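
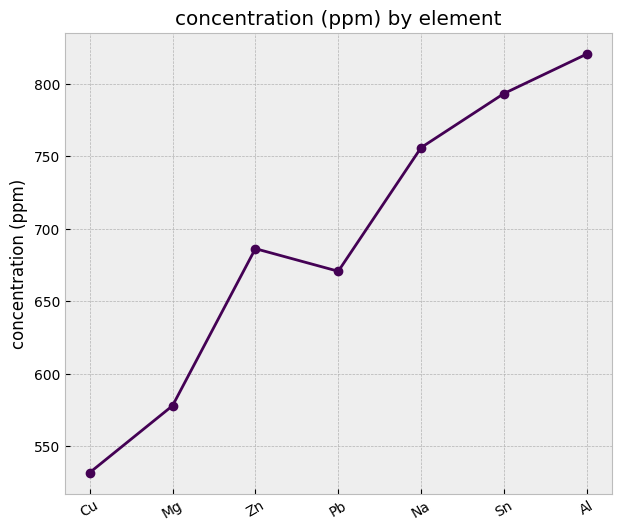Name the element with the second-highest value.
Top 3: Al ≈ 825, Sn ≈ 800, Na ≈ 750.

Sn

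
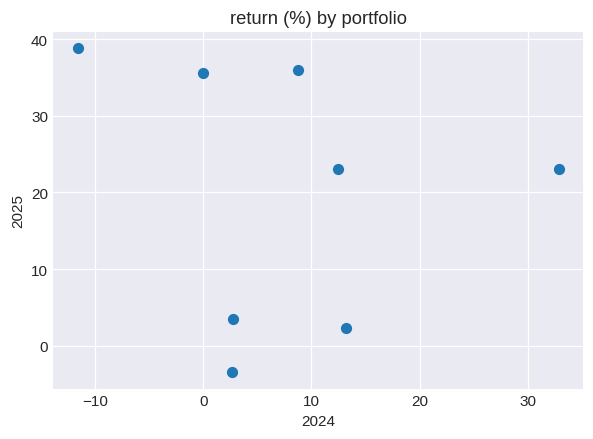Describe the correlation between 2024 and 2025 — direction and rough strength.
no clear correlation

Points are roughly uncorrelated; weak (|r| ≈ 0.2).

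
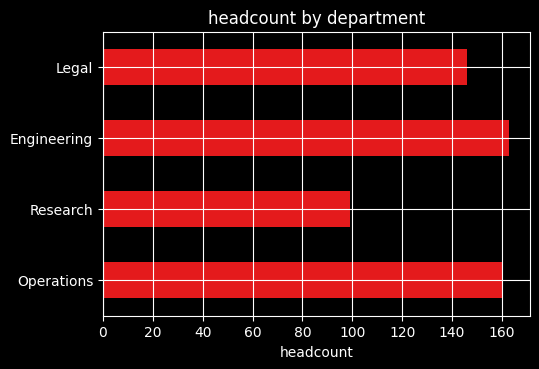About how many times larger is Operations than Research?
Operations ≈ 160, Research ≈ 100; 160/100 ≈ 1.6.

≈ 1.6×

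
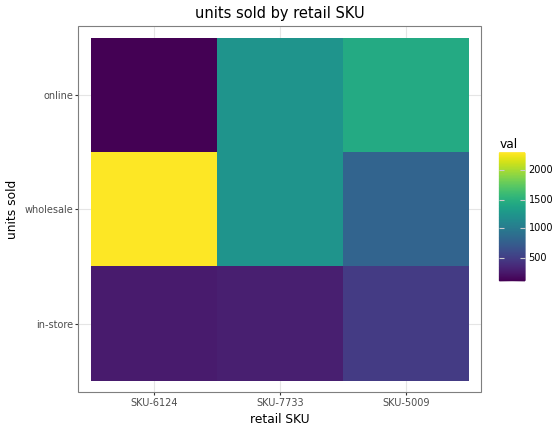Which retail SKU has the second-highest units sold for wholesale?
Top 3 for wholesale: SKU-6124 ≈ 2200, SKU-7733 ≈ 1200, SKU-5009 ≈ 800.

SKU-7733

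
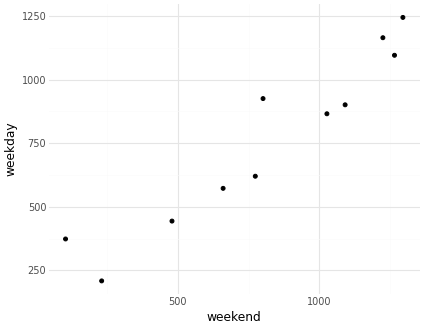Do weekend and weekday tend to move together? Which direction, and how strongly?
Points are positively correlated; strong (|r| ≈ 0.9).

positive, strong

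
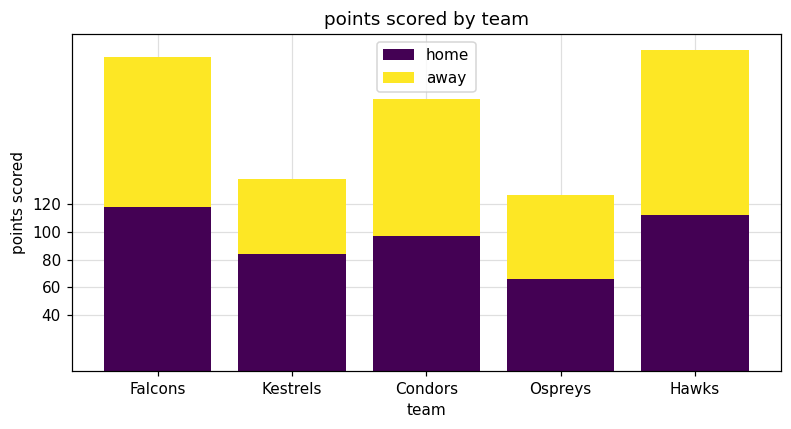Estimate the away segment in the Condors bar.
away top ≈ 200, bottom ≈ 100; segment ≈ 100.

≈ 100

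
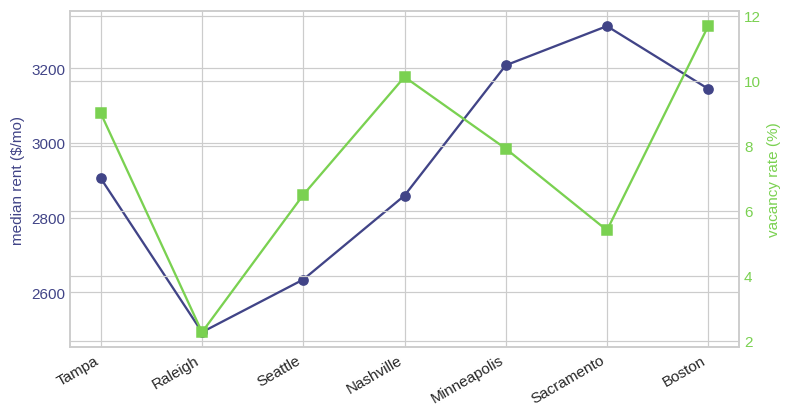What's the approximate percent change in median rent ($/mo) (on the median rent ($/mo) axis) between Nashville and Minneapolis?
Nashville ≈ 2900, Minneapolis ≈ 3200; (3200 − 2900) / 2900 ≈ +10.3%.

≈ +10.3%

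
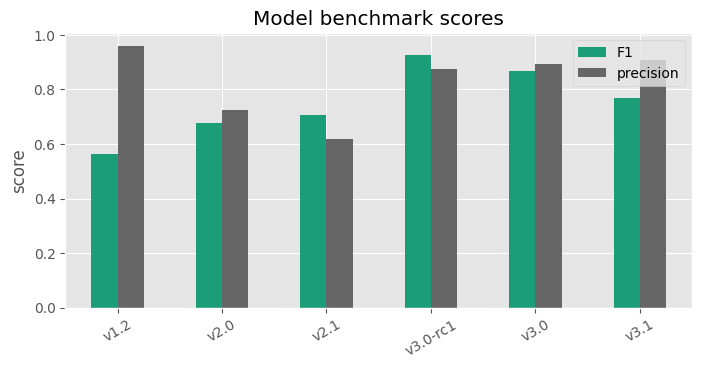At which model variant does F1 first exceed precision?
v2.1

v2.0: F1 ≈ 0.7 vs precision ≈ 0.7 (not yet); v2.1: F1 ≈ 0.7 vs precision ≈ 0.6 (first crossover).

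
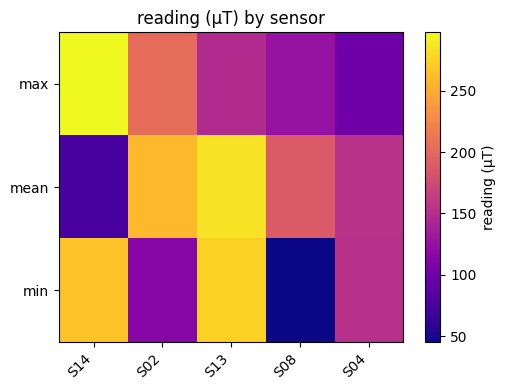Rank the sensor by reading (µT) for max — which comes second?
S02

Top 3 for max: S14 ≈ 300, S02 ≈ 200, S13 ≈ 150.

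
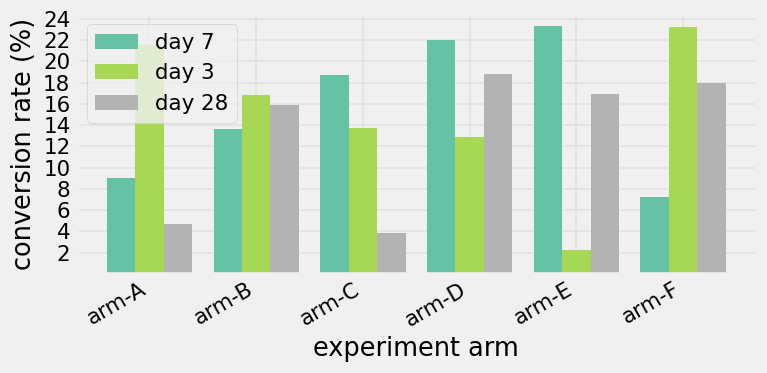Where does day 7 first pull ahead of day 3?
arm-B: day 7 ≈ 14 vs day 3 ≈ 16 (not yet); arm-C: day 7 ≈ 18 vs day 3 ≈ 14 (first crossover).

arm-C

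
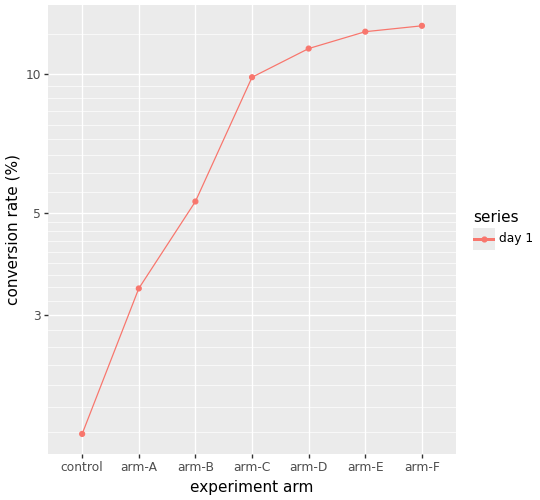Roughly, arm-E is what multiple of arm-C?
arm-E ≈ 12, arm-C ≈ 10; 12/10 ≈ 1.2.

≈ 1.2×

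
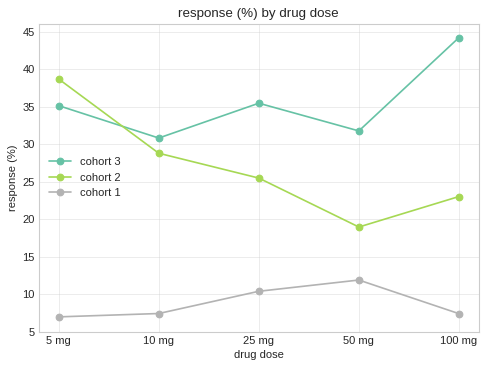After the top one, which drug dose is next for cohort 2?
Top 3 for cohort 2: 5 mg ≈ 40, 10 mg ≈ 30, 25 mg ≈ 25.

10 mg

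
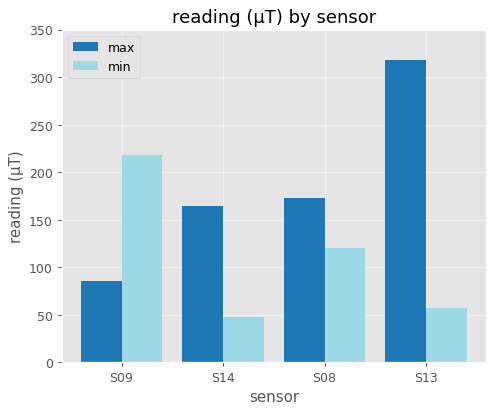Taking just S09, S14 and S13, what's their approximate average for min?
≈ 100

(200 + 50 + 50) / 3 ≈ 100.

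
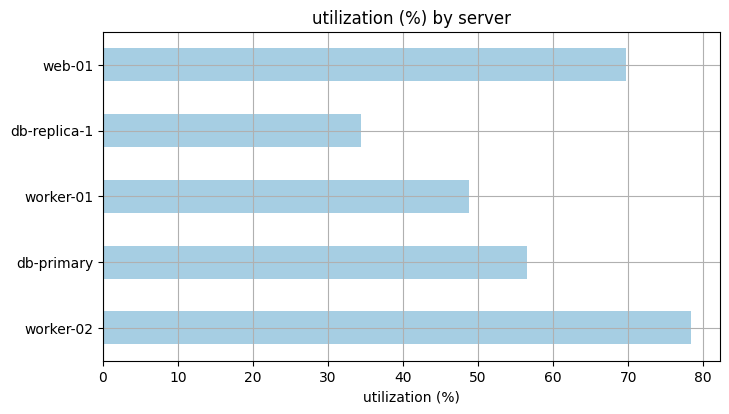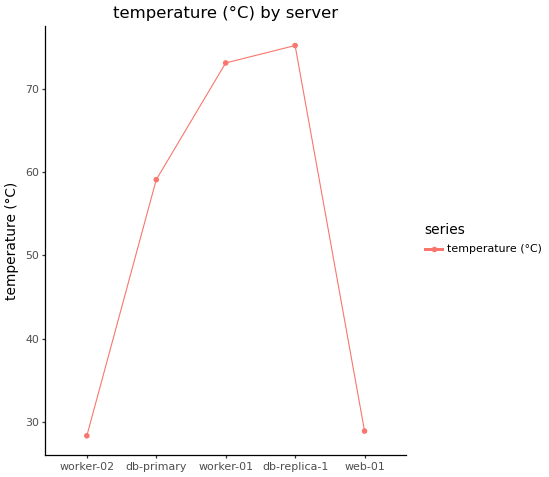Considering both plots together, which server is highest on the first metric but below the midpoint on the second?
Chart 2 median temperature (°C) ≈ 60; below-median servers: worker-02, web-01. Among those, worker-02 has the highest utilization (%) (≈ 80).

worker-02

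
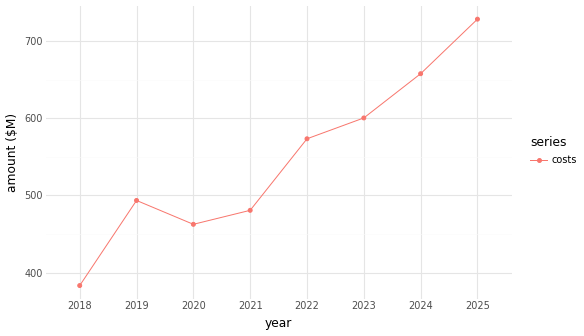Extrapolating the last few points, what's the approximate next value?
≈ 825

Last three: 600, 650, 750 → slope ≈ 75/step → next ≈ 825.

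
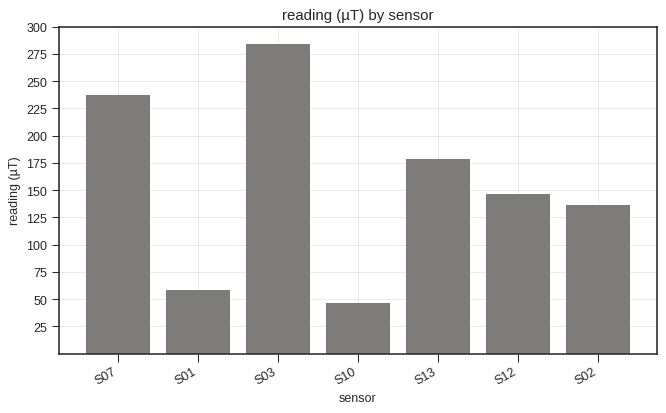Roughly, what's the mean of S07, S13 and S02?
≈ 175

(225 + 175 + 125) / 3 ≈ 175.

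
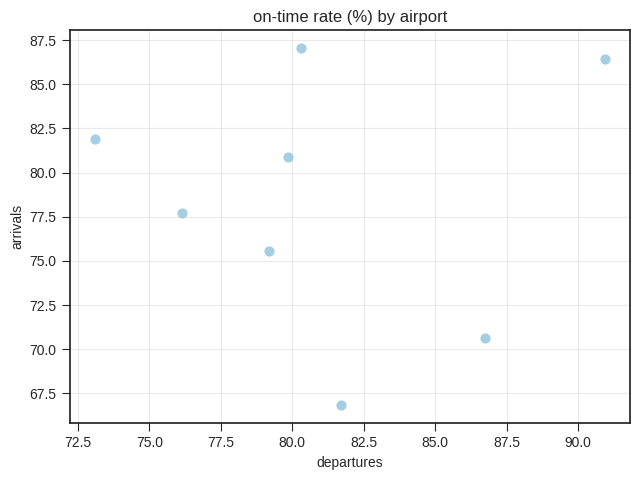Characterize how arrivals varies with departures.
Points are roughly uncorrelated; weak (|r| ≈ 0.0).

no clear correlation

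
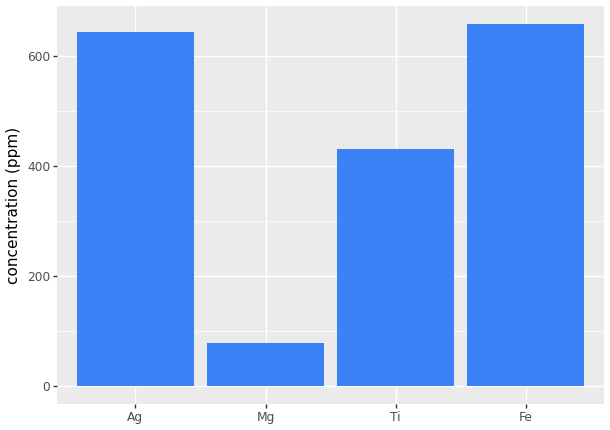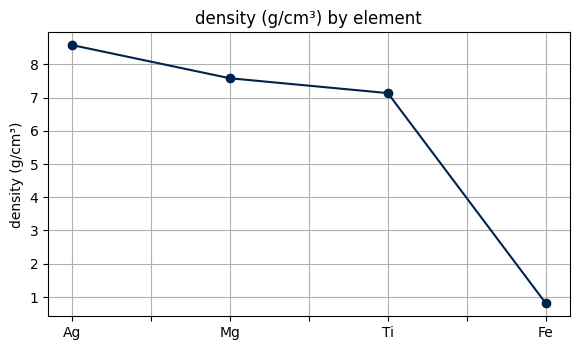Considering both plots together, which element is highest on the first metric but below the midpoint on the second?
Fe

Chart 2 median density (g/cm³) ≈ 7; below-median elements: Ti, Fe. Among those, Fe has the highest concentration (ppm) (≈ 700).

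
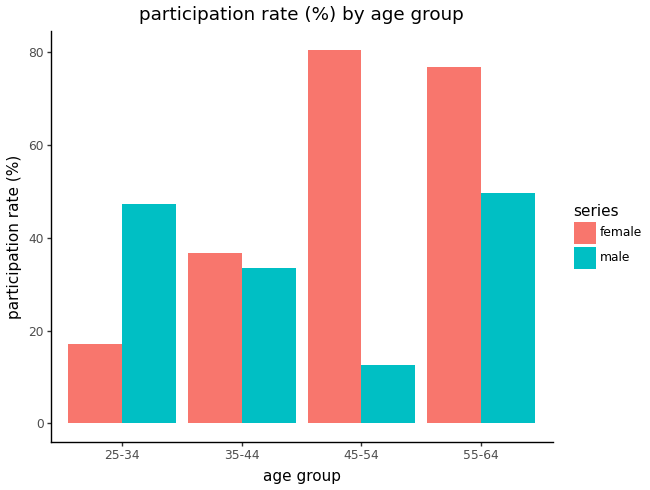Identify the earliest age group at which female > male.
25-34: female ≈ 20 vs male ≈ 50 (not yet); 35-44: female ≈ 40 vs male ≈ 30 (first crossover).

35-44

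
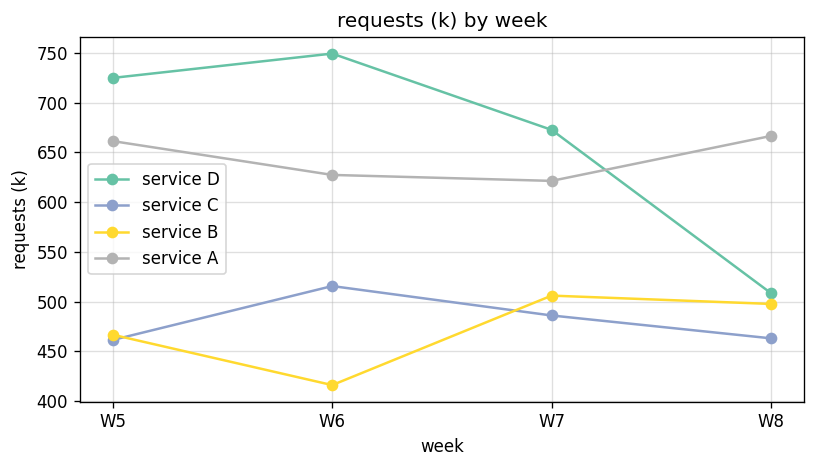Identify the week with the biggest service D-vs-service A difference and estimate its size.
W8: service D ≈ 500, service A ≈ 650 → gap ≈ 150. Next-largest (W6) is only ≈ 100.

W8, ≈ 150 k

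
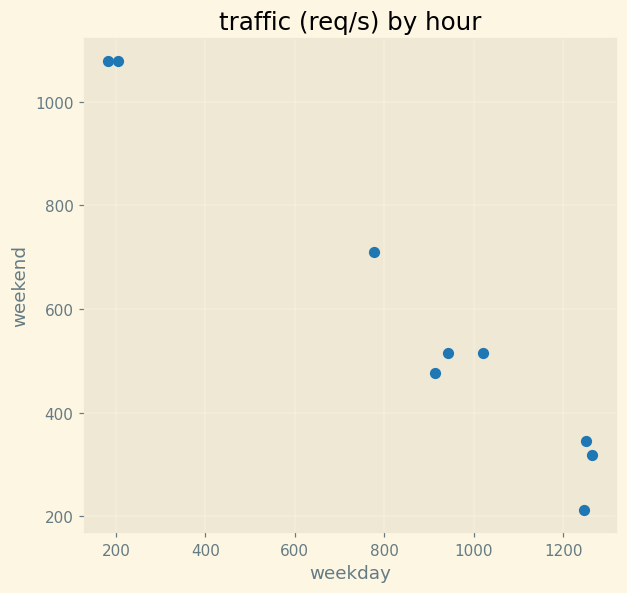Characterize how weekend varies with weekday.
Points are negatively correlated; strong (|r| ≈ 1.0).

negative, strong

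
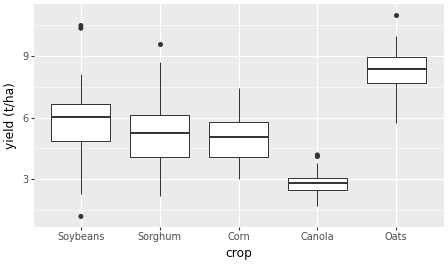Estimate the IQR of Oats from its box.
≈ 1.5

Q3 ≈ 9.0, Q1 ≈ 7.5; IQR ≈ 1.5.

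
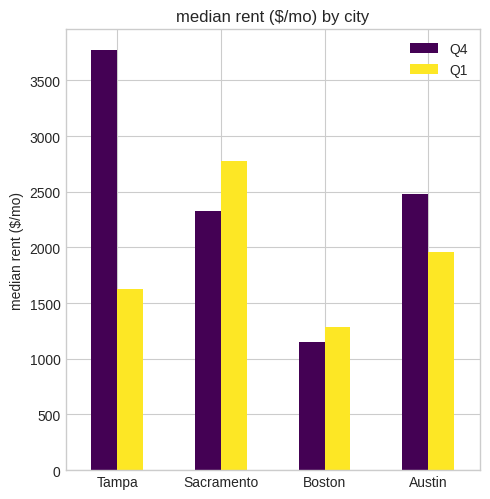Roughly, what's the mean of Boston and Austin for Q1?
≈ 1750

(1500 + 2000) / 2 ≈ 1750.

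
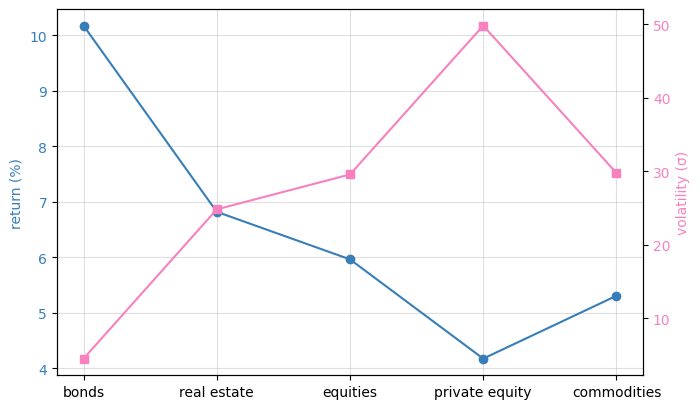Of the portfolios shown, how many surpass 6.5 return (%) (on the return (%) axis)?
Above 6.5: bonds, real estate.

2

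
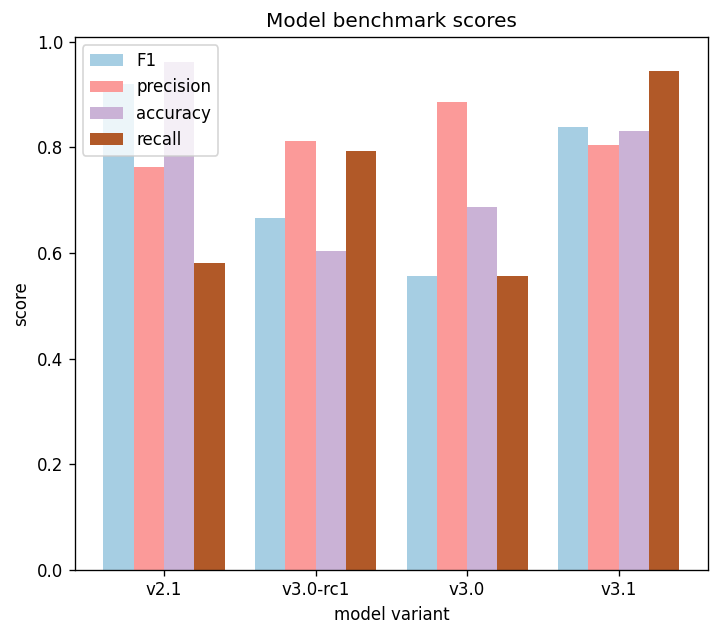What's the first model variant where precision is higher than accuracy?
v2.1: precision ≈ 0.8 vs accuracy ≈ 1.0 (not yet); v3.0-rc1: precision ≈ 0.8 vs accuracy ≈ 0.6 (first crossover).

v3.0-rc1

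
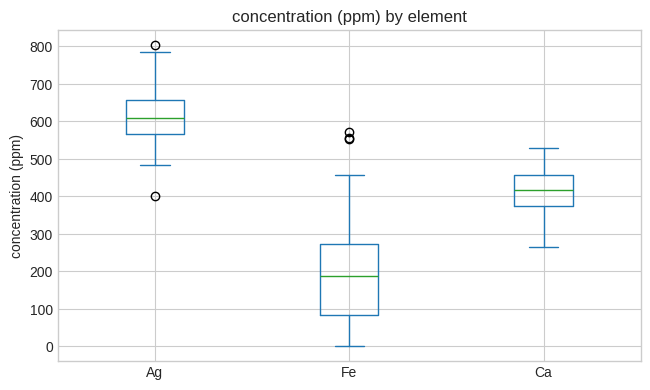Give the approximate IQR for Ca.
≈ 100

Q3 ≈ 450, Q1 ≈ 350; IQR ≈ 100.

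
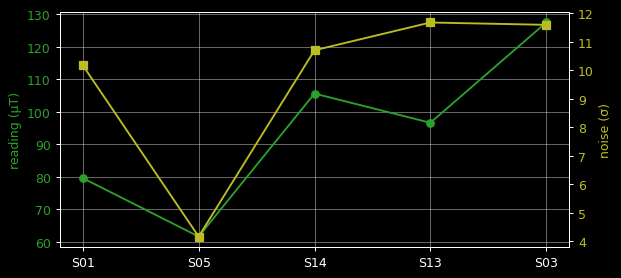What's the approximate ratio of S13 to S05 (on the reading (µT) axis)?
≈ 1.67×

S13 ≈ 100, S05 ≈ 60; 100/60 ≈ 1.67.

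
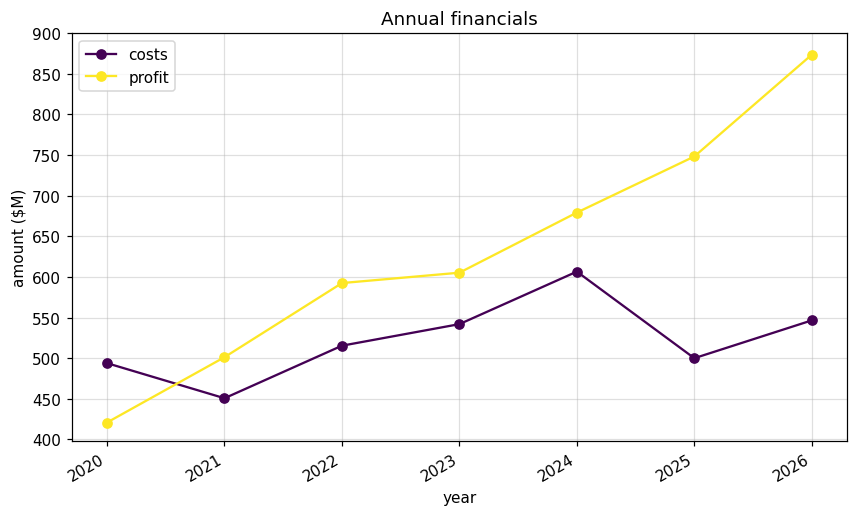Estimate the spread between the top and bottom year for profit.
≈ 450

Max 2026 ≈ 850, min 2020 ≈ 400; range ≈ 450.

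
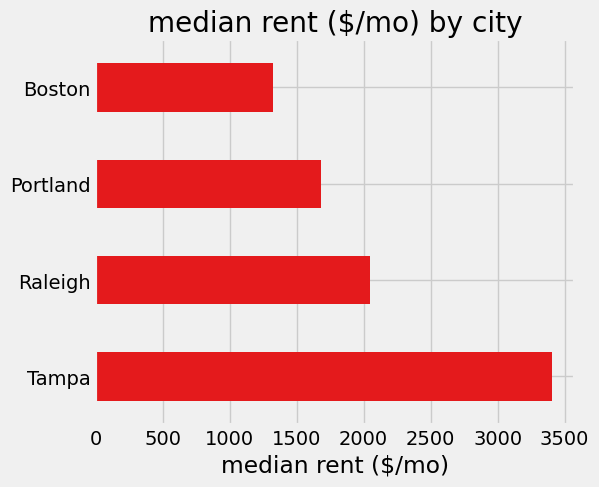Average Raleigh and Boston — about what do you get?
≈ 1750

(2000 + 1500) / 2 ≈ 1750.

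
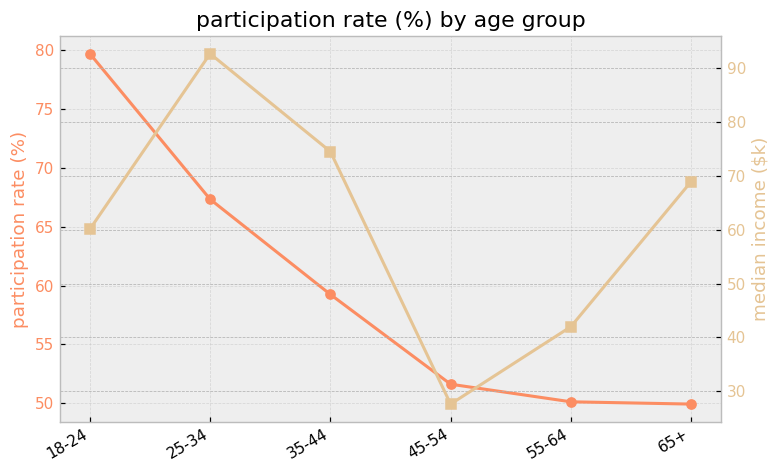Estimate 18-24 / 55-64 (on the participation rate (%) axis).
≈ 1.6×

18-24 ≈ 80, 55-64 ≈ 50; 80/50 ≈ 1.6.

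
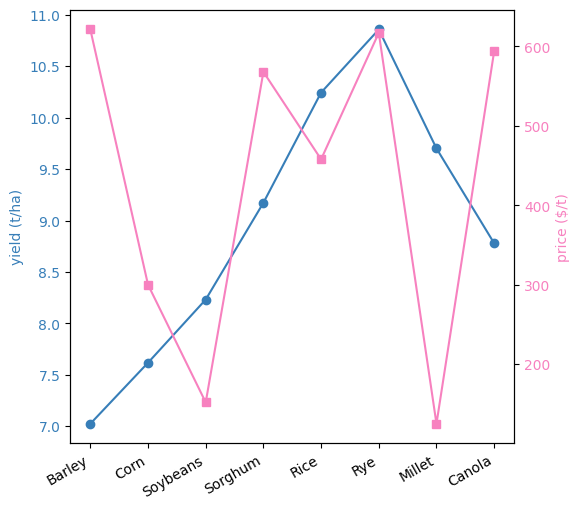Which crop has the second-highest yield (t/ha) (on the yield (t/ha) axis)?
Rice

Top 3 (on the yield (t/ha) axis): Rye ≈ 11.0, Rice ≈ 10.0, Millet ≈ 9.5.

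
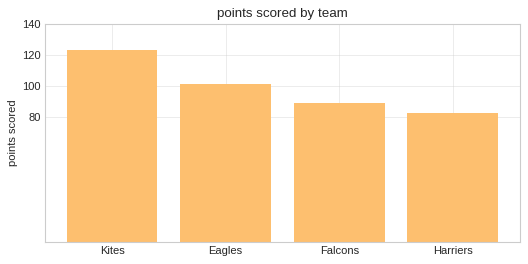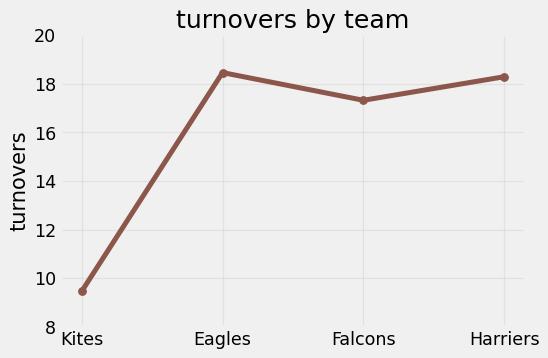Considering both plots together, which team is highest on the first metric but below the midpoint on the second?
Kites

Chart 2 median turnovers ≈ 18; below-median teams: Kites, Falcons. Among those, Kites has the highest points scored (≈ 120).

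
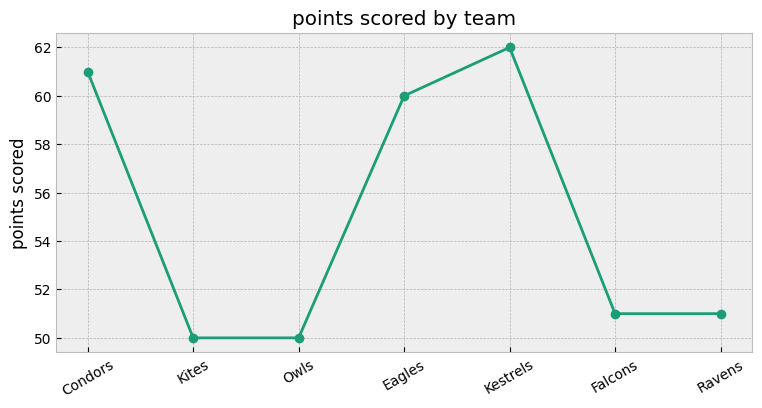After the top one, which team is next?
Condors

Top 3: Kestrels ≈ 62, Condors ≈ 61, Eagles ≈ 60.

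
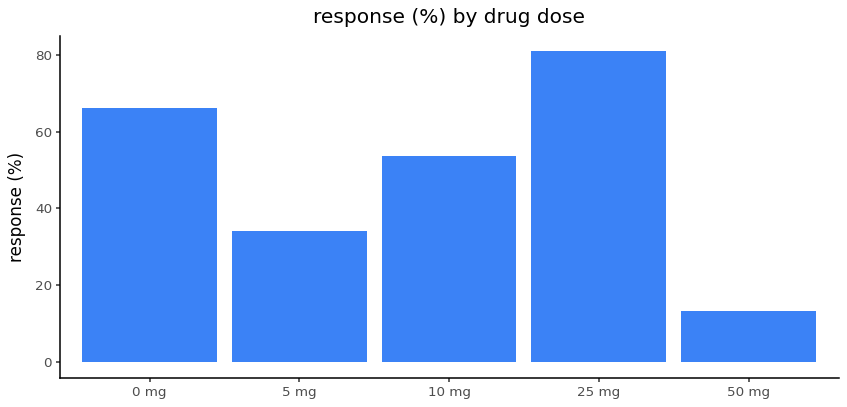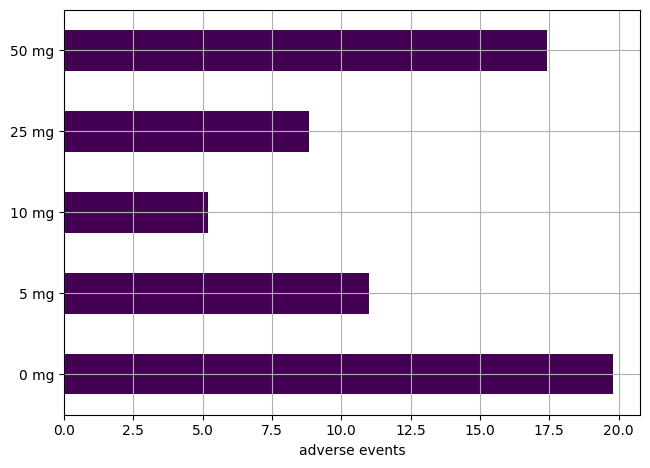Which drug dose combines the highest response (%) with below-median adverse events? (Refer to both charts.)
Chart 2 median adverse events ≈ 10; below-median drug doses: 10 mg, 25 mg. Among those, 25 mg has the highest response (%) (≈ 80).

25 mg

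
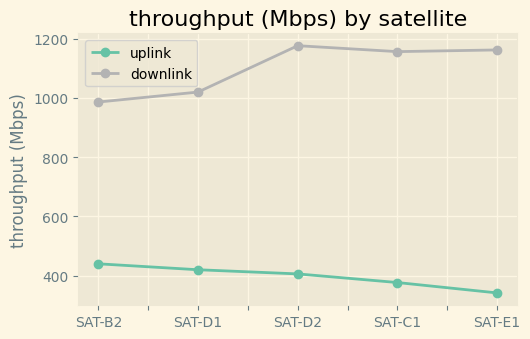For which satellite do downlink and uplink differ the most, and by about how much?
SAT-E1: downlink ≈ 1200, uplink ≈ 300 → gap ≈ 900. Next-largest (SAT-C1) is only ≈ 800.

SAT-E1, ≈ 900 Mbps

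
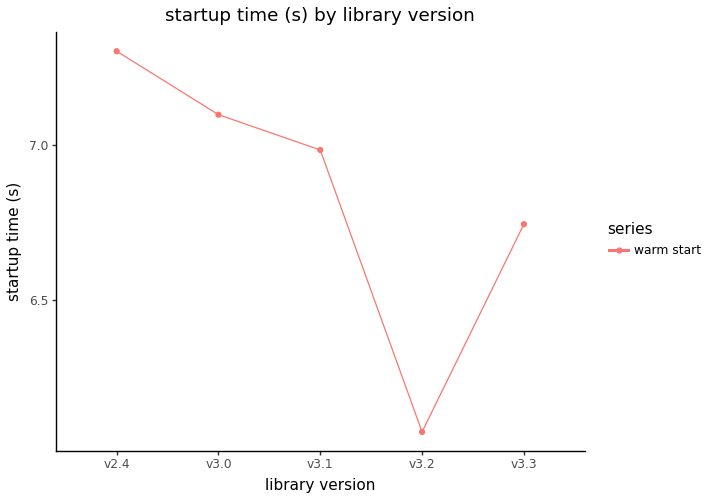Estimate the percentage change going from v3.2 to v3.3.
≈ +13.3%

v3.2 ≈ 6.0, v3.3 ≈ 6.8; (6.8 − 6.0) / 6.0 ≈ +13.3%.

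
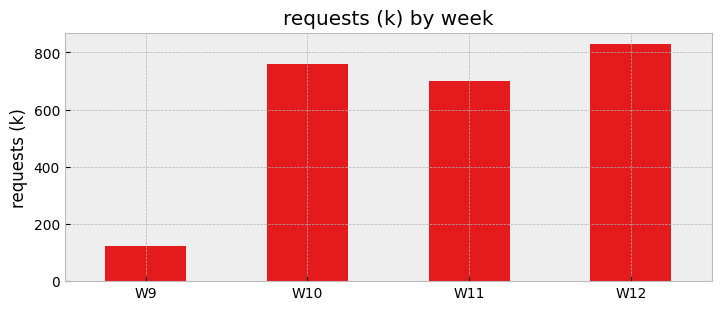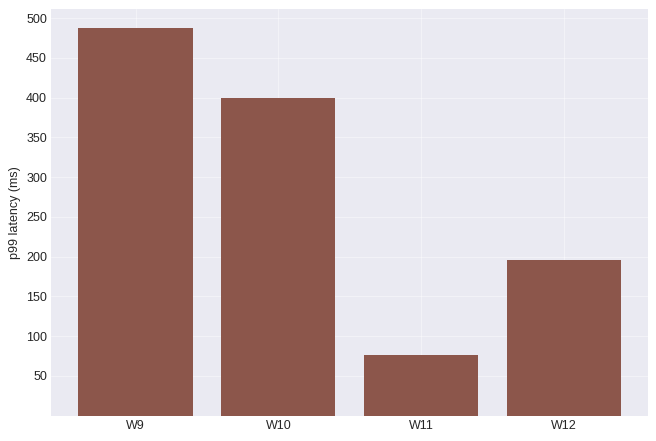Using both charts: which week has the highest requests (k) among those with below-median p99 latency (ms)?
Chart 2 median p99 latency (ms) ≈ 300; below-median weeks: W11, W12. Among those, W12 has the highest requests (k) (≈ 800).

W12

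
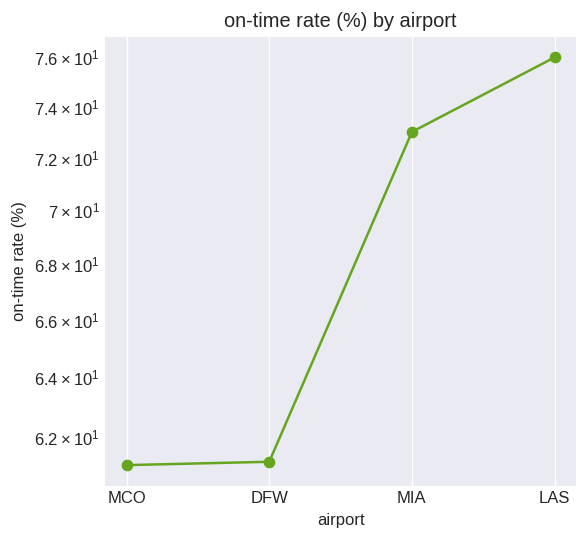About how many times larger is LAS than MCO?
≈ 1.23×

LAS ≈ 76, MCO ≈ 62; 76/62 ≈ 1.23.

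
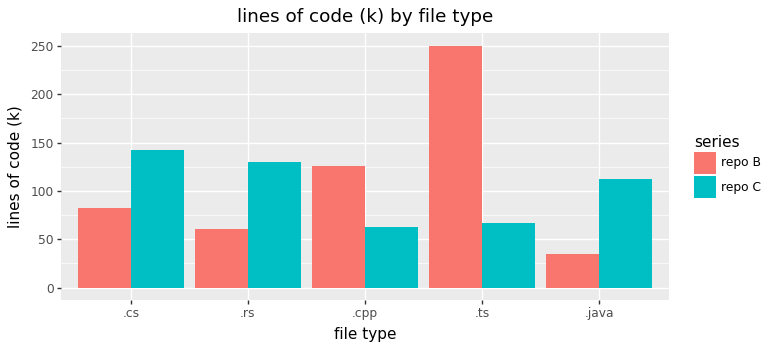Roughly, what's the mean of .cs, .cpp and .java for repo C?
(150 + 75 + 100) / 3 ≈ 108.

≈ 108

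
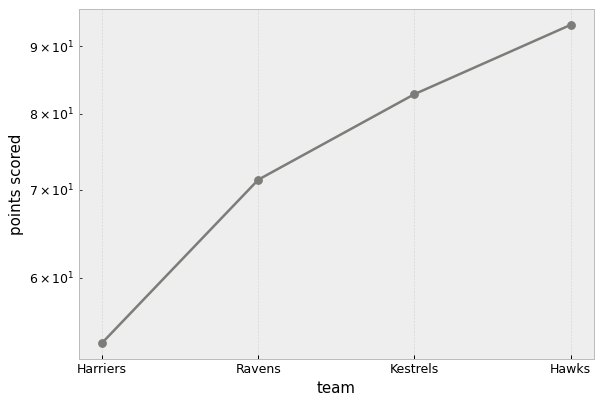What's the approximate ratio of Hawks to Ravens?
Hawks ≈ 95, Ravens ≈ 70; 95/70 ≈ 1.36.

≈ 1.36×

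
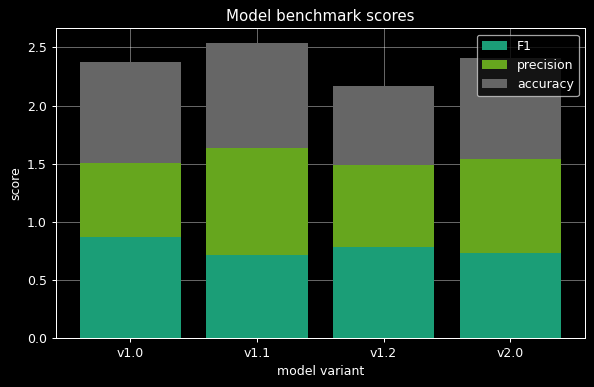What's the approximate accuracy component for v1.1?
accuracy top ≈ 2.5, bottom ≈ 1.5; segment ≈ 1.0.

≈ 1.0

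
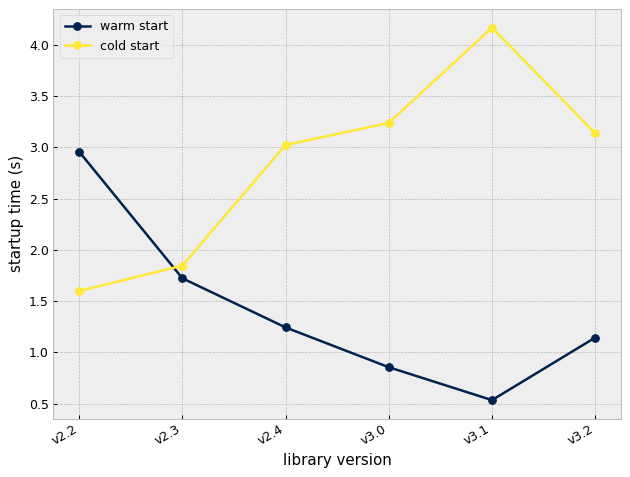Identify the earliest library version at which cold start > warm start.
v2.2: cold start ≈ 1.5 vs warm start ≈ 3.0 (not yet); v2.3: cold start ≈ 2.0 vs warm start ≈ 1.5 (first crossover).

v2.3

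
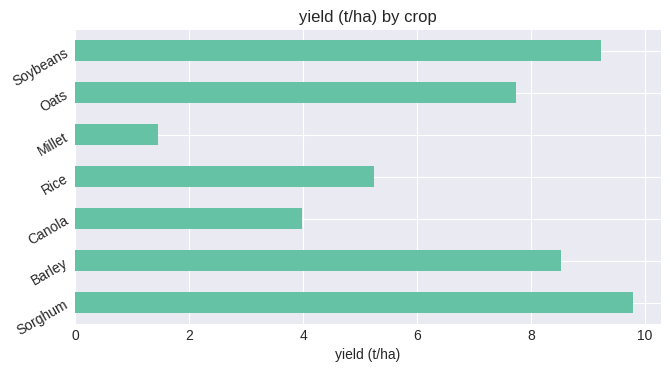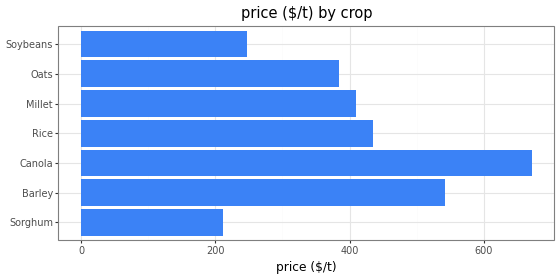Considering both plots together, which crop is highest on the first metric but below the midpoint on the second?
Sorghum

Chart 2 median price ($/t) ≈ 400; below-median crops: Sorghum, Oats, Soybeans. Among those, Sorghum has the highest yield (t/ha) (≈ 10).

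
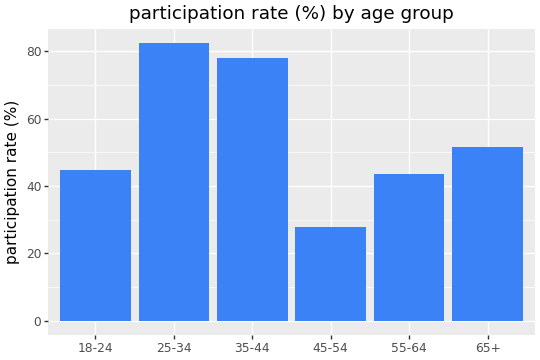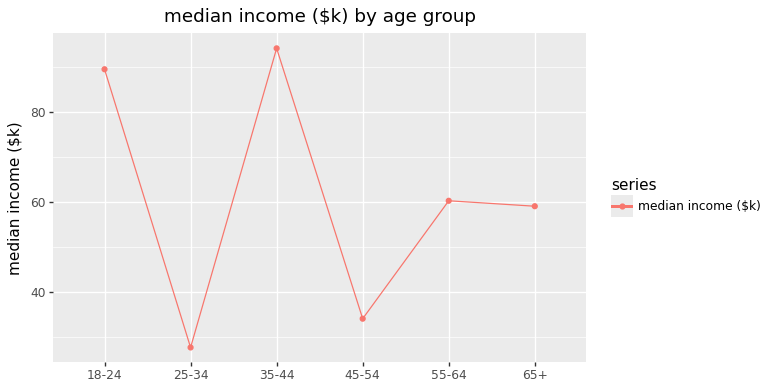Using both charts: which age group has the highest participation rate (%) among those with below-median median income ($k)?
25-34

Chart 2 median median income ($k) ≈ 60; below-median age groups: 25-34, 45-54, 65+. Among those, 25-34 has the highest participation rate (%) (≈ 80).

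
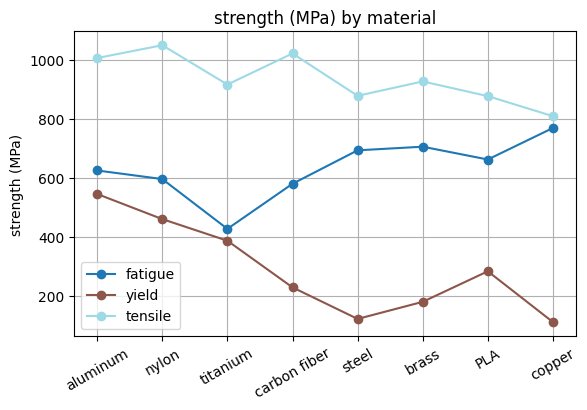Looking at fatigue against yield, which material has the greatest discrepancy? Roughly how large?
copper: fatigue ≈ 800, yield ≈ 100 → gap ≈ 700. Next-largest (steel) is only ≈ 600.

copper, ≈ 700 MPa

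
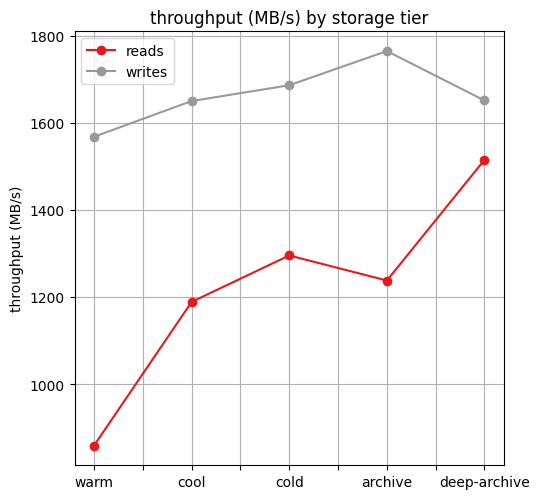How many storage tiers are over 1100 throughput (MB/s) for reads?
4

Above 1100: cool, cold, archive, deep-archive.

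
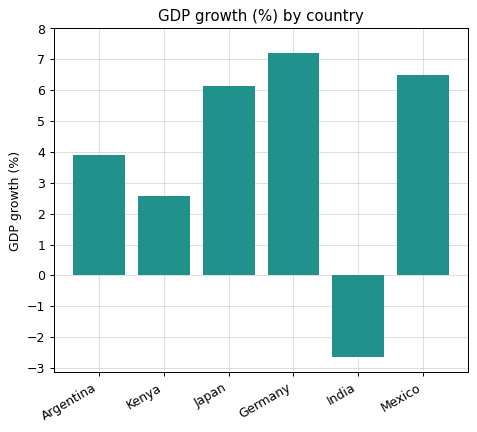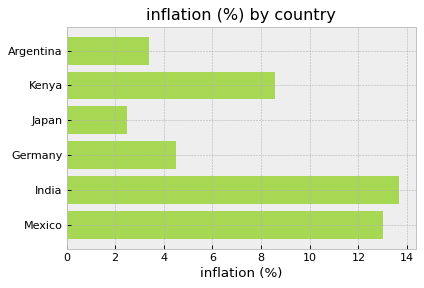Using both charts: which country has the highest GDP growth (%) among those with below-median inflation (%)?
Germany

Chart 2 median inflation (%) ≈ 6; below-median countries: Argentina, Japan, Germany. Among those, Germany has the highest GDP growth (%) (≈ 7).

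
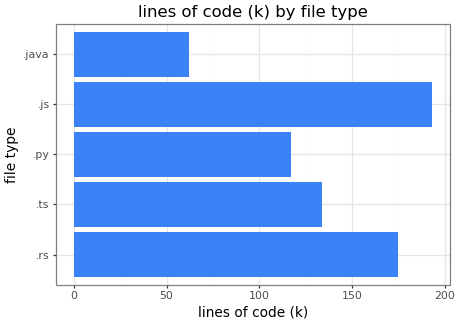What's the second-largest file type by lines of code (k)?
.rs

Top 3: .js ≈ 200, .rs ≈ 180, .ts ≈ 140.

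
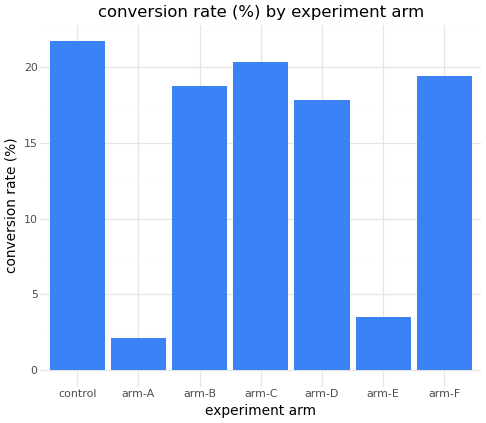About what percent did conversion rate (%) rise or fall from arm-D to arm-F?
≈ +11.1%

arm-D ≈ 18, arm-F ≈ 20; (20 − 18) / 18 ≈ +11.1%.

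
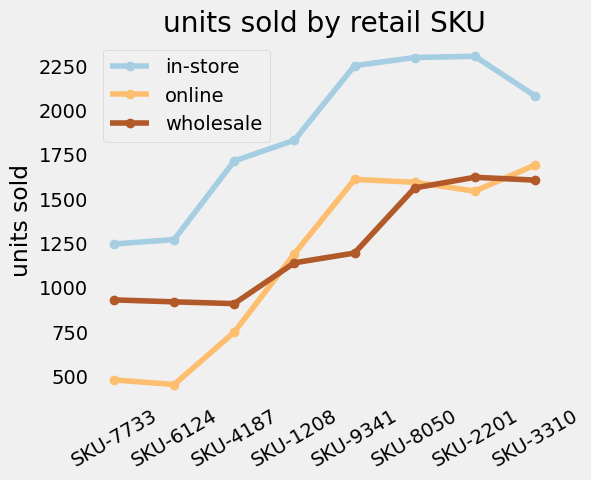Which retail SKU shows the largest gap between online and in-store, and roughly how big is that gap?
SKU-4187, ≈ 1000

SKU-4187: online ≈ 800, in-store ≈ 1800 → gap ≈ 1000. Next-largest (SKU-6124) is only ≈ 800.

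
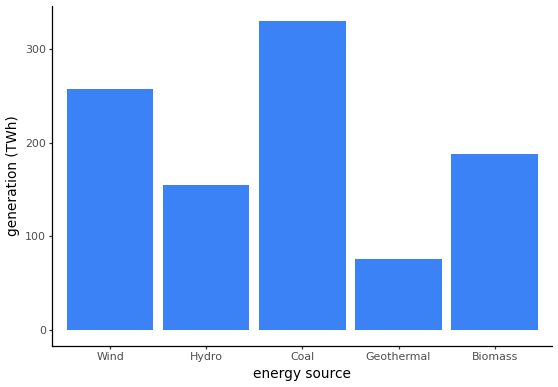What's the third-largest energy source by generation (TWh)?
Biomass

Top 4: Coal ≈ 350, Wind ≈ 250, Biomass ≈ 200, Hydro ≈ 150.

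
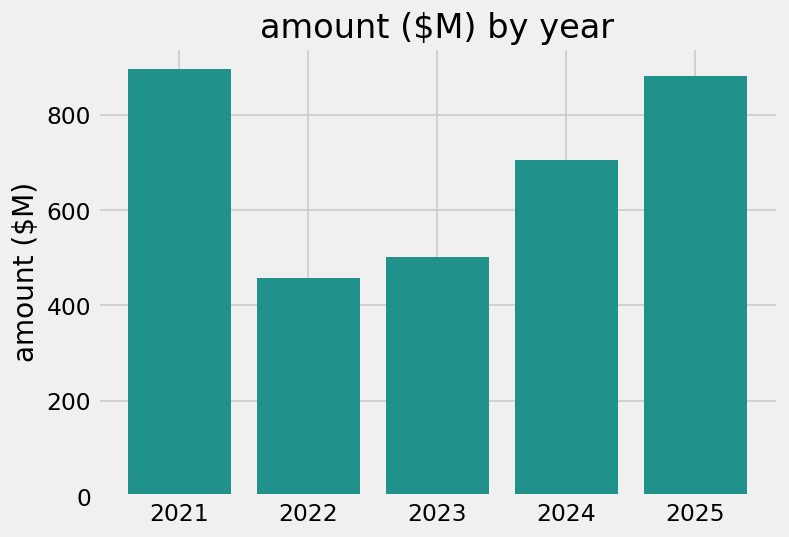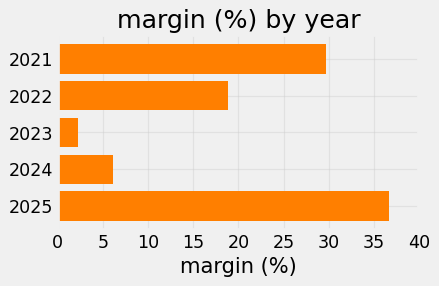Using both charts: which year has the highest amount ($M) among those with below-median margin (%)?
2024

Chart 2 median margin (%) ≈ 20; below-median years: 2023, 2024. Among those, 2024 has the highest amount ($M) (≈ 700).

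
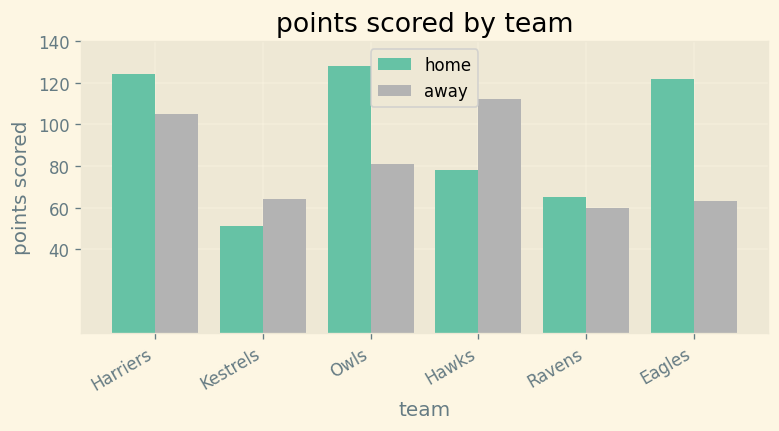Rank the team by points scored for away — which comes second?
Harriers

Top 3 for away: Hawks ≈ 120, Harriers ≈ 100, Owls ≈ 80.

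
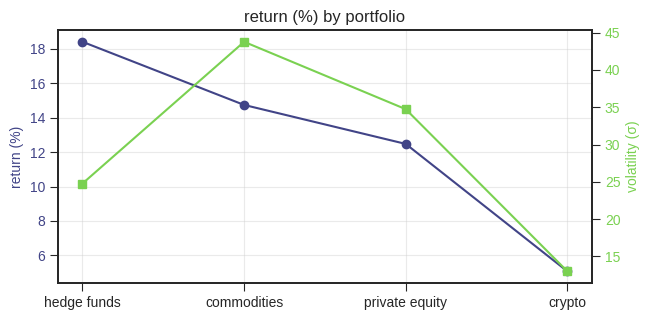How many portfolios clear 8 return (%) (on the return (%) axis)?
Above 8: hedge funds, commodities, private equity.

3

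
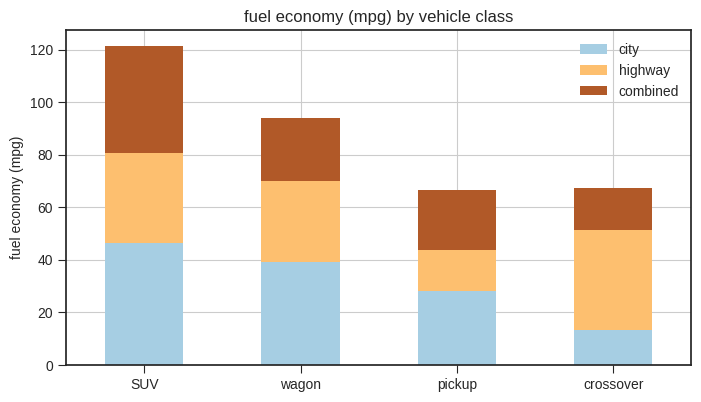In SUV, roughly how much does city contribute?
city top ≈ 40, bottom ≈ 0; segment ≈ 40.

≈ 40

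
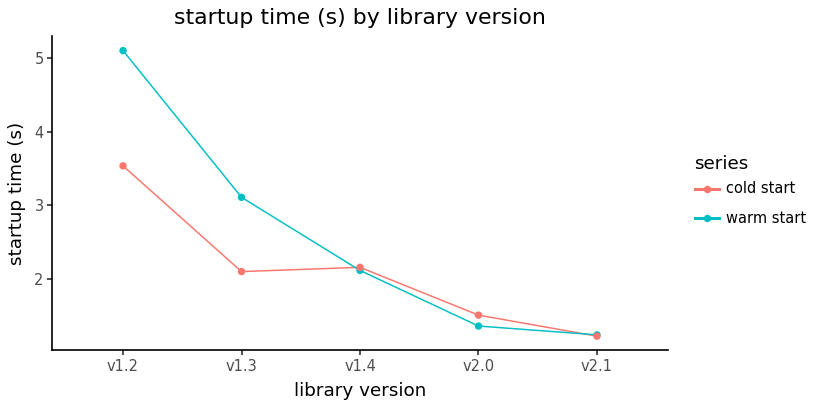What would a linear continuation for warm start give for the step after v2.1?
≈ 0.5

Last three: 2.0, 1.5, 1.0 → slope ≈ -0.5/step → next ≈ 0.5.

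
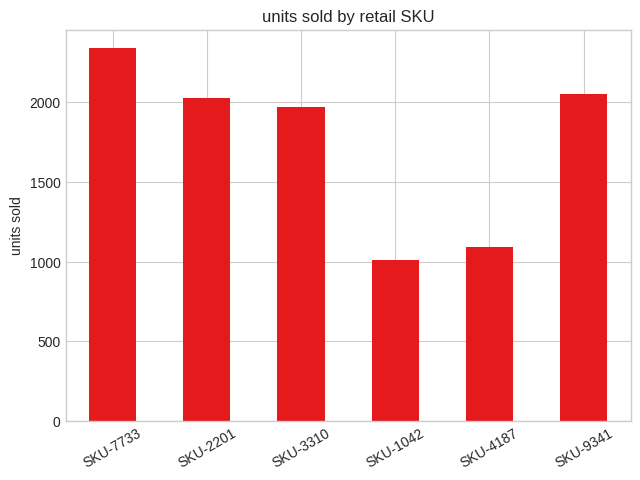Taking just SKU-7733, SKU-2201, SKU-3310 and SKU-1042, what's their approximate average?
(2400 + 2000 + 2000 + 1000) / 4 ≈ 1850.

≈ 1850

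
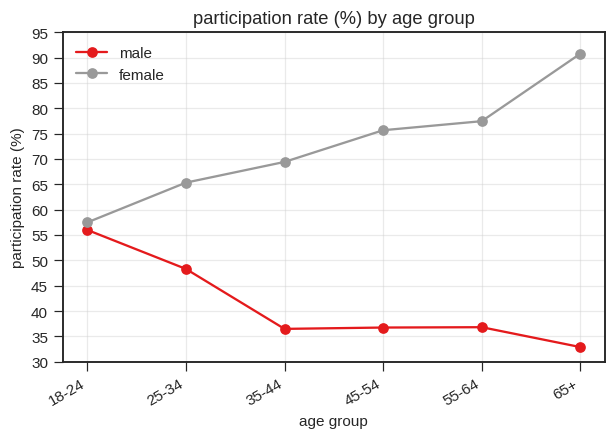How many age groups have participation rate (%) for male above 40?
Above 40: 18-24, 25-34.

2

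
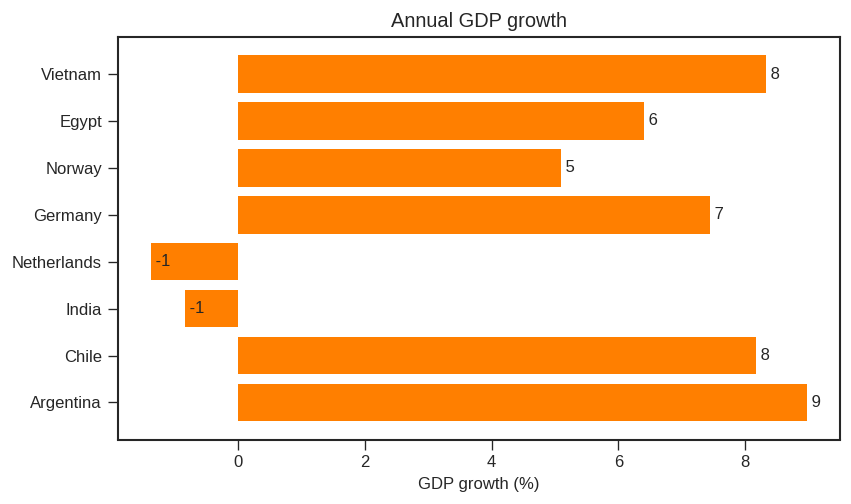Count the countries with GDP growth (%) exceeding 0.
Above 0: Vietnam, Egypt, Norway, Germany, Chile, Argentina.

6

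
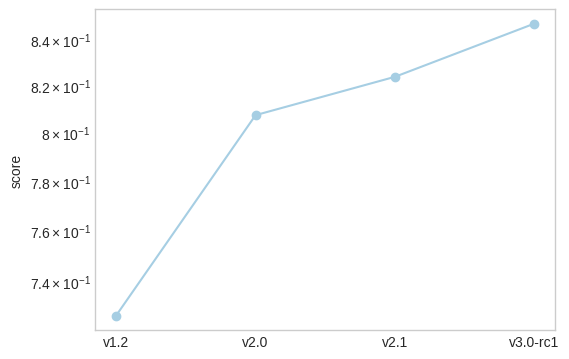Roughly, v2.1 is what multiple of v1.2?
≈ 1.14×

v2.1 ≈ 0.82, v1.2 ≈ 0.72; 0.82/0.72 ≈ 1.14.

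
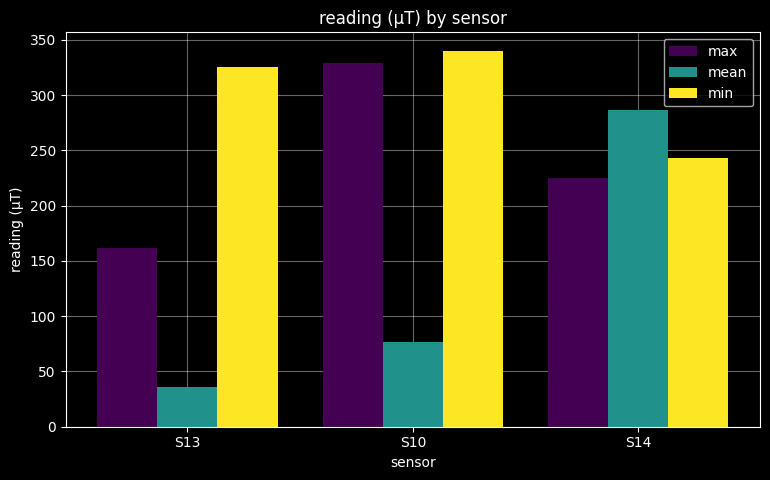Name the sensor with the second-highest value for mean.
S10

Top 3 for mean: S14 ≈ 300, S10 ≈ 100, S13 ≈ 50.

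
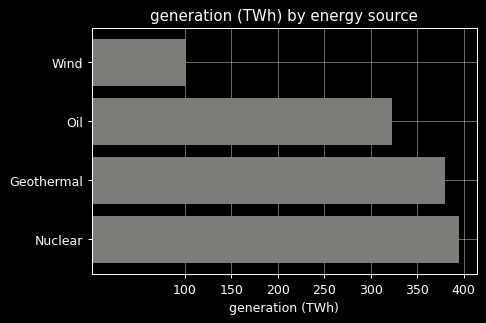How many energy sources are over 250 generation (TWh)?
Above 250: Oil, Geothermal, Nuclear.

3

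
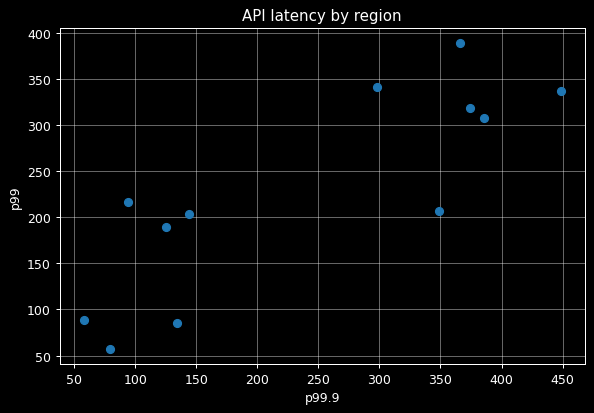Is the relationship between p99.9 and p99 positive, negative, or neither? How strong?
Points are positively correlated; strong (|r| ≈ 0.8).

positive, strong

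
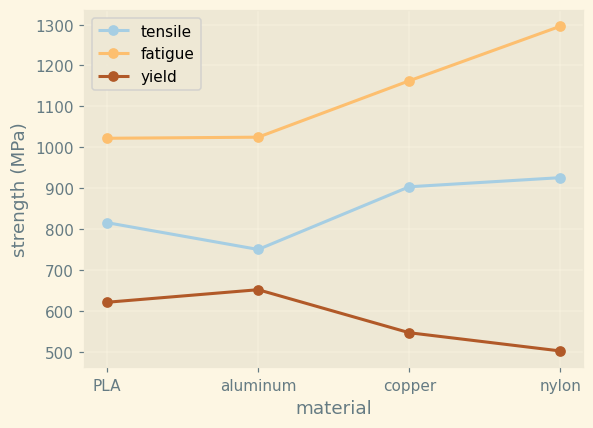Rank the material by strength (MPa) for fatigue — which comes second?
Top 3 for fatigue: nylon ≈ 1300, copper ≈ 1200, aluminum ≈ 1000.

copper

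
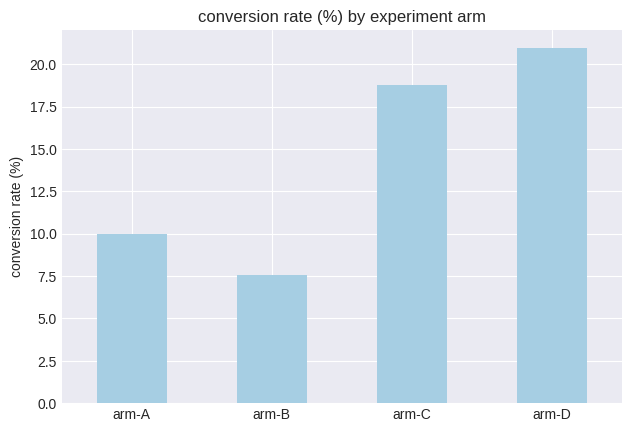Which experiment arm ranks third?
Top 4: arm-D ≈ 20, arm-C ≈ 18, arm-A ≈ 10, arm-B ≈ 8.

arm-A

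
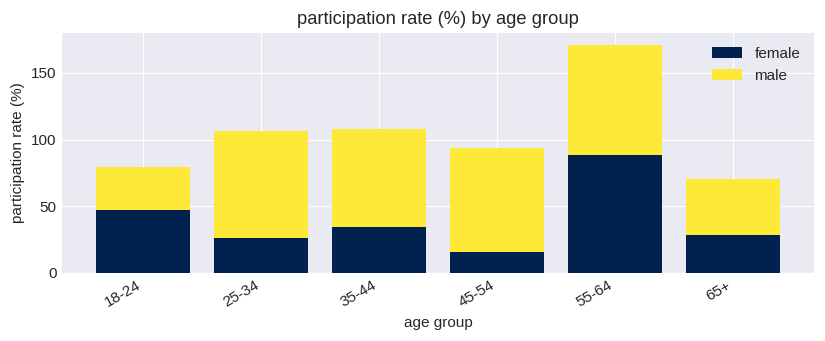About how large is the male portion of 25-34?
male top ≈ 100, bottom ≈ 20; segment ≈ 80.

≈ 80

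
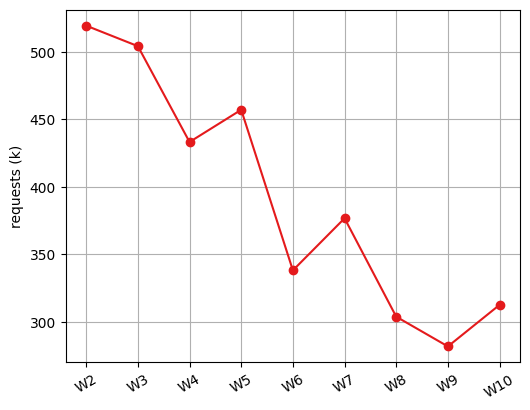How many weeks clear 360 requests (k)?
Above 360: W2, W3, W4, W5, W7.

5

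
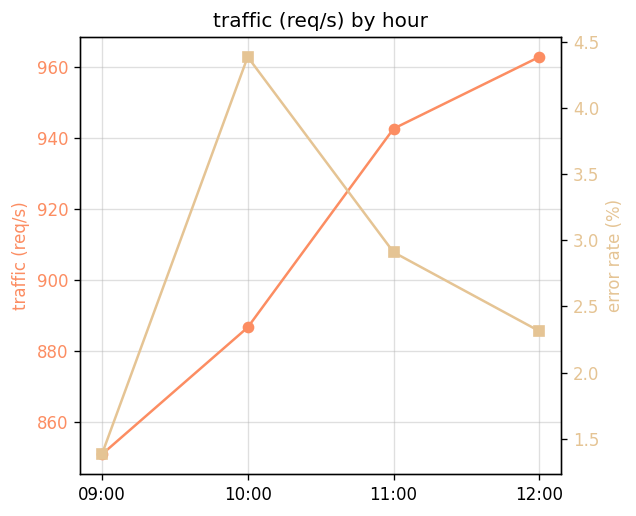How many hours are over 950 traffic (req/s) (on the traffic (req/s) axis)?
1

Above 950: 12:00.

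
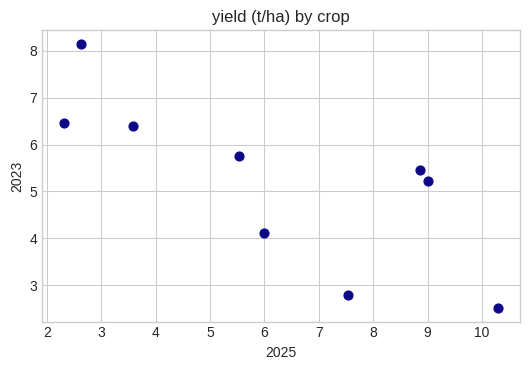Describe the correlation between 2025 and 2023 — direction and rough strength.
negative, strong

Points are negatively correlated; strong (|r| ≈ 0.8).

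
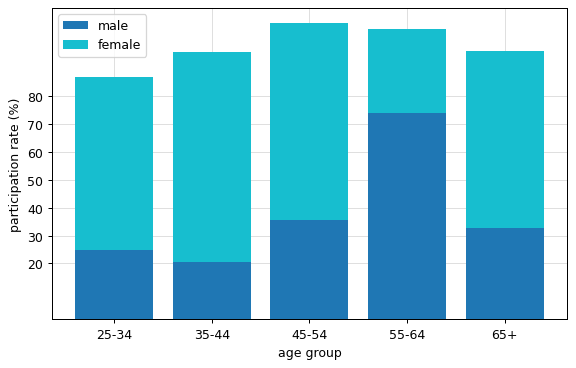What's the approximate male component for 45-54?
≈ 40

male top ≈ 40, bottom ≈ 0; segment ≈ 40.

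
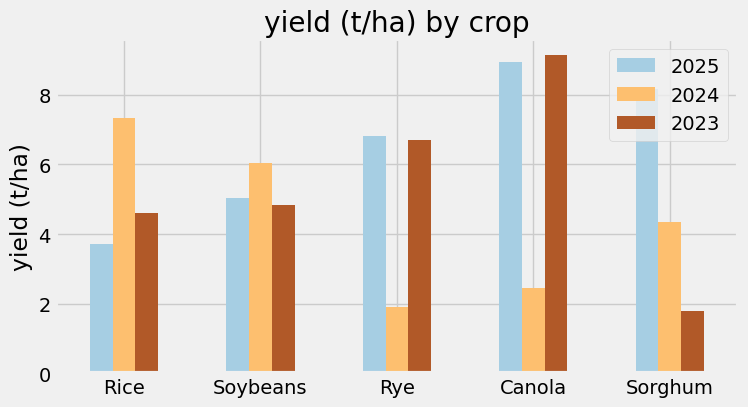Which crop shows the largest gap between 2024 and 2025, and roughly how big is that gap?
Canola: 2024 ≈ 2, 2025 ≈ 9 → gap ≈ 7. Next-largest (Rye) is only ≈ 5.

Canola, ≈ 7 t/ha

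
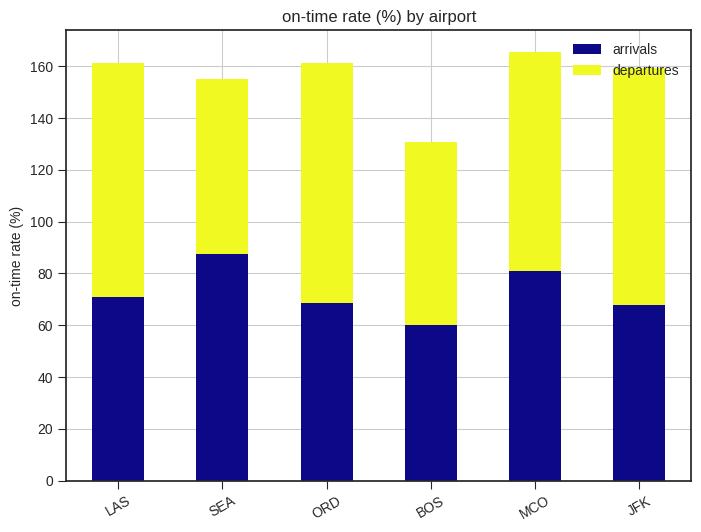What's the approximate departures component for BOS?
departures top ≈ 140, bottom ≈ 60; segment ≈ 80.

≈ 80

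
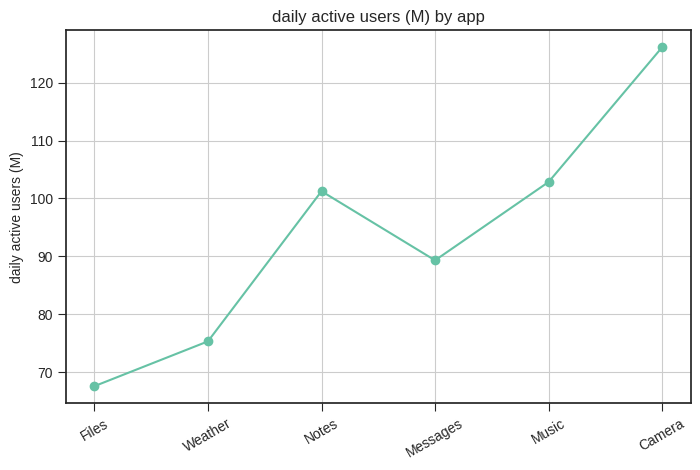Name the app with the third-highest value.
Notes

Top 4: Camera ≈ 125, Music ≈ 105, Notes ≈ 100, Messages ≈ 90.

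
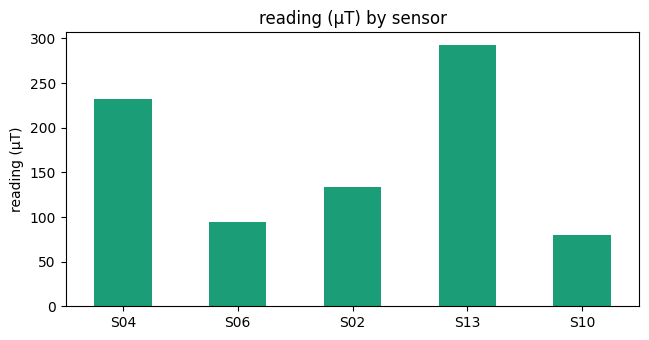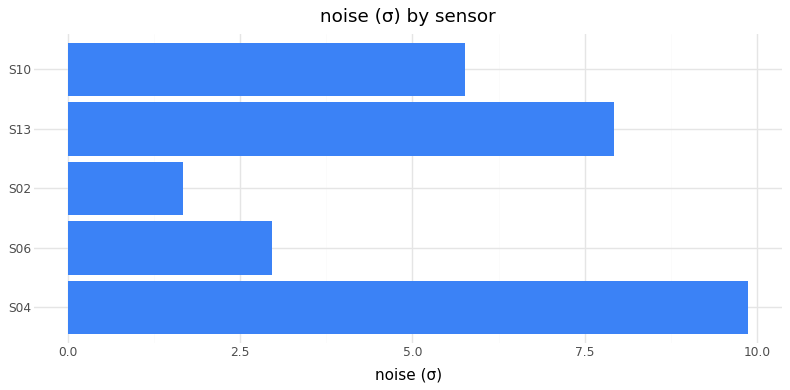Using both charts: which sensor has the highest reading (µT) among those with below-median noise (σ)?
Chart 2 median noise (σ) ≈ 6; below-median sensors: S06, S02. Among those, S02 has the highest reading (µT) (≈ 150).

S02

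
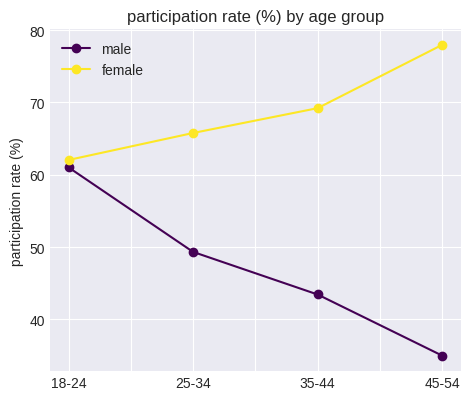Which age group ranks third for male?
Top 4 for male: 18-24 ≈ 60, 25-34 ≈ 50, 35-44 ≈ 45, 45-54 ≈ 35.

35-44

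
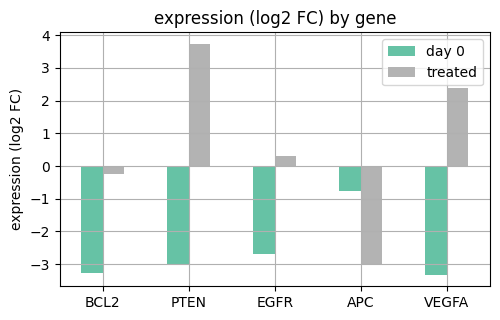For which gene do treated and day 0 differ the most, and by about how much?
PTEN: treated ≈ 4, day 0 ≈ -3 → gap ≈ 7. Next-largest (VEGFA) is only ≈ 5.

PTEN, ≈ 7 log2 FC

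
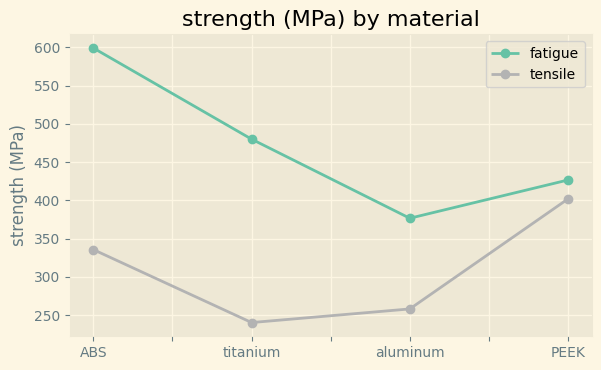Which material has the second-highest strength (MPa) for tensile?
Top 3 for tensile: PEEK ≈ 400, ABS ≈ 350, aluminum ≈ 250.

ABS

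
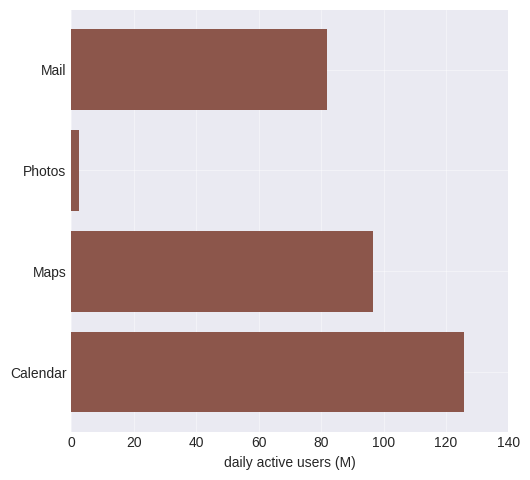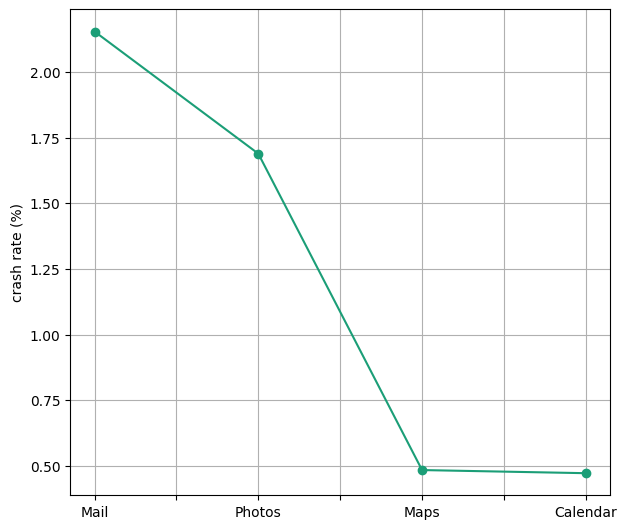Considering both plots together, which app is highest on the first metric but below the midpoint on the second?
Chart 2 median crash rate (%) ≈ 1; below-median apps: Maps, Calendar. Among those, Calendar has the highest daily active users (M) (≈ 120).

Calendar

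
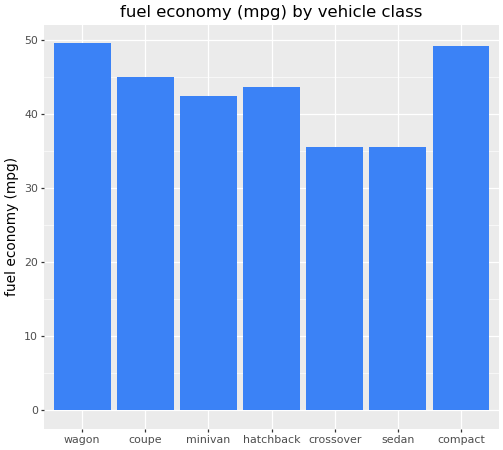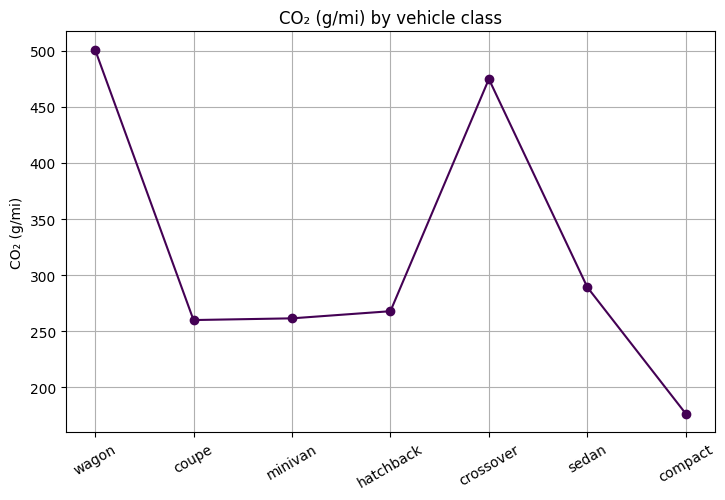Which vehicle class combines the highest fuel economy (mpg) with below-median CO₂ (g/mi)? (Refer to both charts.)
compact

Chart 2 median CO₂ (g/mi) ≈ 250; below-median vehicle classes: coupe, minivan, compact. Among those, compact has the highest fuel economy (mpg) (≈ 50).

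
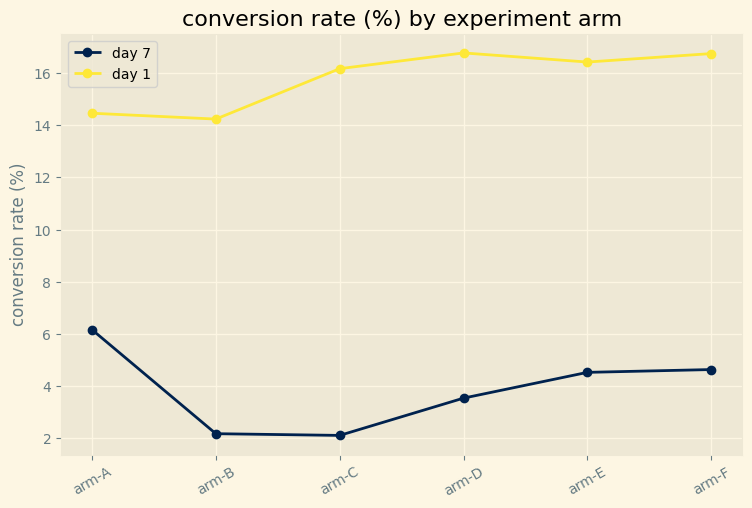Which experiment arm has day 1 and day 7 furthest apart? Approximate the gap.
arm-C: day 1 ≈ 16, day 7 ≈ 2 → gap ≈ 14. Next-largest (arm-D) is only ≈ 12.

arm-C, ≈ 14 %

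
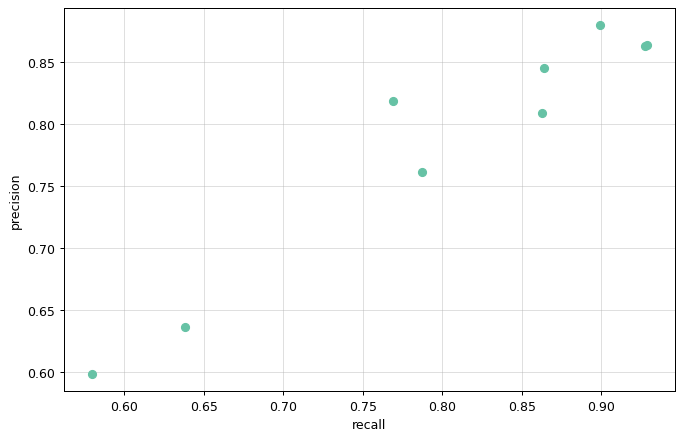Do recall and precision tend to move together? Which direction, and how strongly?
Points are positively correlated; strong (|r| ≈ 1.0).

positive, strong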